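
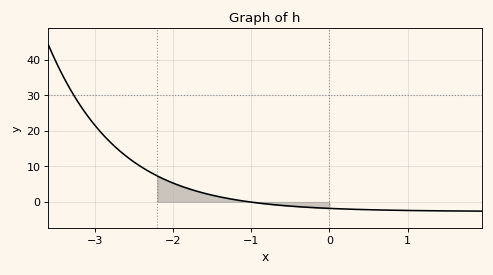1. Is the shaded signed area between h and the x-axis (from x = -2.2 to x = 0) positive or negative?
positive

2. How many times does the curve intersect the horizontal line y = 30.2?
1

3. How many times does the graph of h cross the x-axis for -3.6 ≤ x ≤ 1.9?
1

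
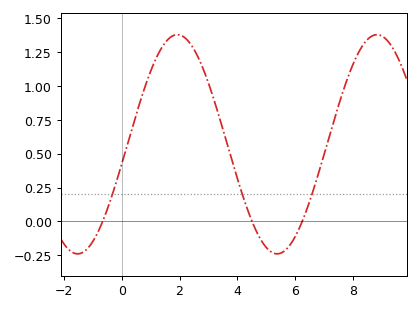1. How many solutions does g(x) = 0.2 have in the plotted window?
3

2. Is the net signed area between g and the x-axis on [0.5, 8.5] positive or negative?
positive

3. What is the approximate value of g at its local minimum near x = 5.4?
-0.24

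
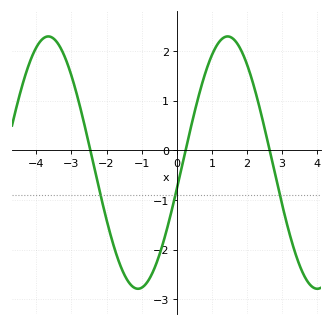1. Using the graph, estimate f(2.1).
1.5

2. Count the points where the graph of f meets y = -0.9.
3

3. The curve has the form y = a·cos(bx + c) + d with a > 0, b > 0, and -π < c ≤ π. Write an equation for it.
y = 2.54cos(1.2x - 1.8) - 0.25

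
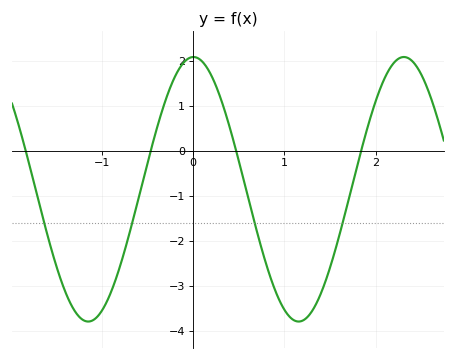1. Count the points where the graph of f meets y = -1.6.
4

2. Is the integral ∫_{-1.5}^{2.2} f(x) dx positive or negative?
negative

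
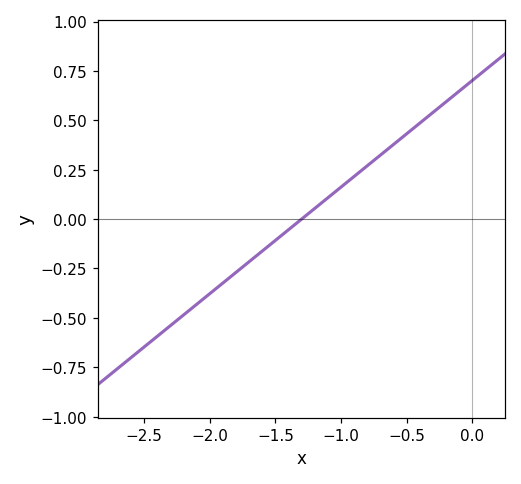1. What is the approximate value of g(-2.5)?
-0.648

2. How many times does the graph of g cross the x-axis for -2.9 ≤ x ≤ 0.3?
1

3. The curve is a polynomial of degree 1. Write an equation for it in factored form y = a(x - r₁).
y = 0.54(x + 1.3)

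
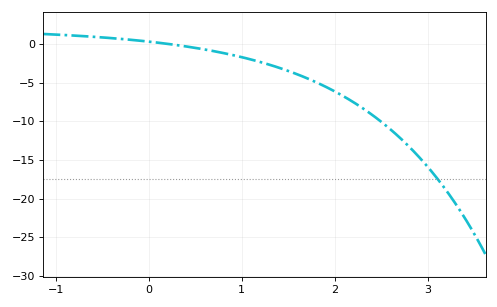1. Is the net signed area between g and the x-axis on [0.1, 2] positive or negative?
negative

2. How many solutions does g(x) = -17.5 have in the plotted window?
1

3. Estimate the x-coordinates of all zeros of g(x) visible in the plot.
0.222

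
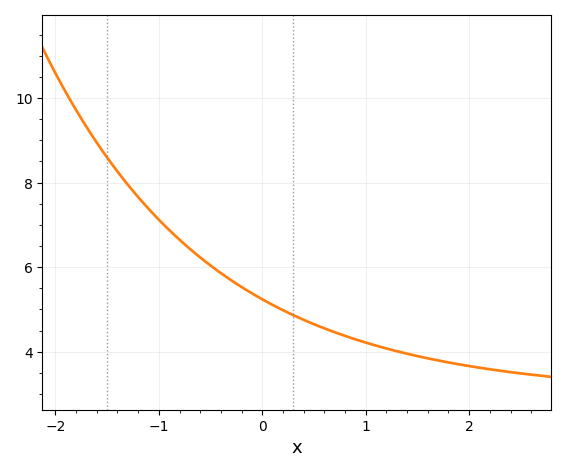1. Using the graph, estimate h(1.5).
3.8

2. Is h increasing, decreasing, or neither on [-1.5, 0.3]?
decreasing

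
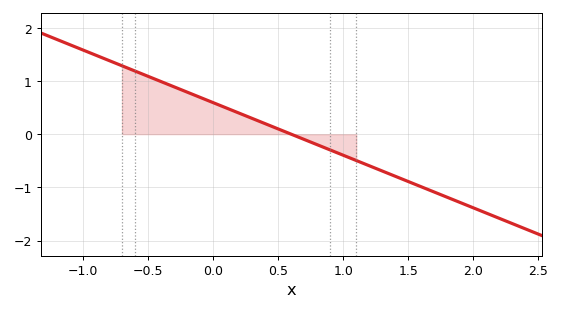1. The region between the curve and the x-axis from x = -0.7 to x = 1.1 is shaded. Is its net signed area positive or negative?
positive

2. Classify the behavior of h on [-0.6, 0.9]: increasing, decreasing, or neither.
decreasing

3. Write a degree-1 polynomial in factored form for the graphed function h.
y = -0.99(x - 0.6)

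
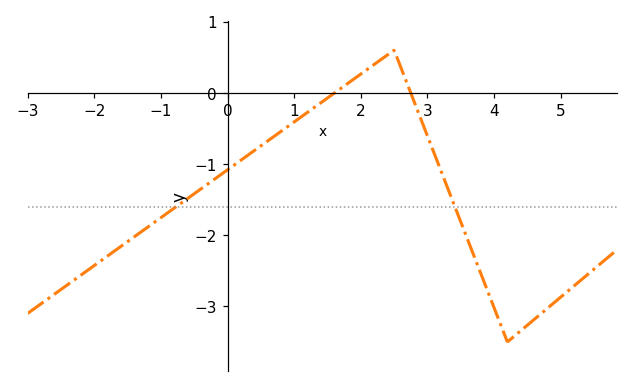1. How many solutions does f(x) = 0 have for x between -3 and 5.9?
2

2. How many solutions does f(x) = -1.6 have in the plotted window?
2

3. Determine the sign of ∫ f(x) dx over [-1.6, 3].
negative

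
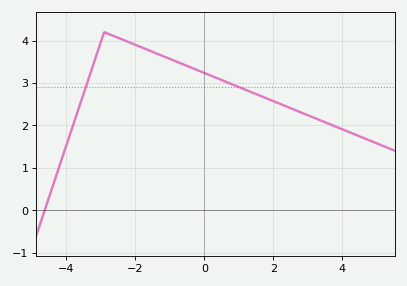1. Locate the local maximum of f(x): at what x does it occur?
-2.9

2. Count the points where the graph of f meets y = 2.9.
2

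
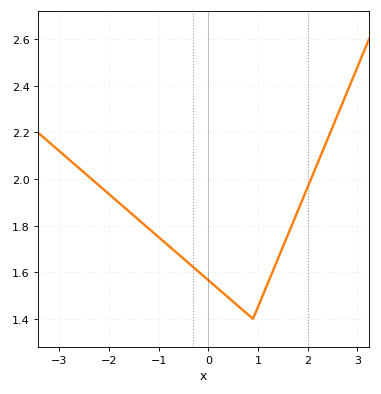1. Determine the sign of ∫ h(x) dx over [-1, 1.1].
positive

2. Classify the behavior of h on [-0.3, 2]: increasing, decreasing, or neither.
neither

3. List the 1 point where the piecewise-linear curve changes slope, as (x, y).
(0.9, 1.4)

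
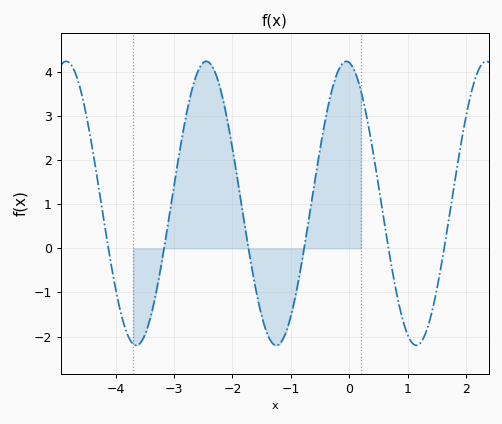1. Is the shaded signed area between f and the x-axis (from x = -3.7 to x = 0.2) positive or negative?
positive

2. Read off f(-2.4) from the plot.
4.2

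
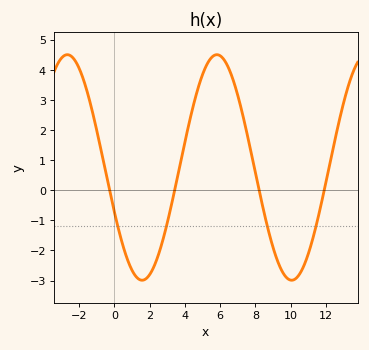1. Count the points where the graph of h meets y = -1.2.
4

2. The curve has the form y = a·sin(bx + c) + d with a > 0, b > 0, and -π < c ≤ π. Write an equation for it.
y = 3.75sin(0.74x - 2.73) + 0.76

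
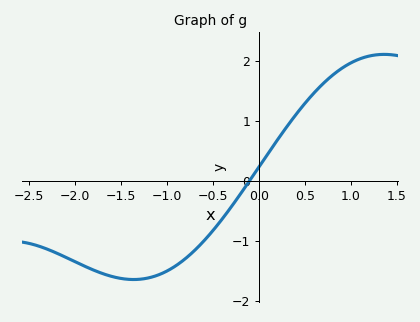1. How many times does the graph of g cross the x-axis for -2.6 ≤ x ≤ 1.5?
1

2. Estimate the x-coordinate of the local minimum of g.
-1.4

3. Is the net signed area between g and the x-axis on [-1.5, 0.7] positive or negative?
negative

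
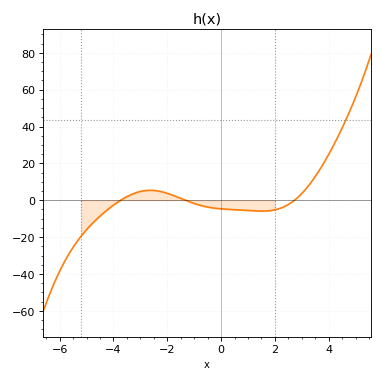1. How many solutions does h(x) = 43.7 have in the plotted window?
1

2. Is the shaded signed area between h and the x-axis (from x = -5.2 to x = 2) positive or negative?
negative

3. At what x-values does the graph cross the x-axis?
-3.73, -1.33, 2.73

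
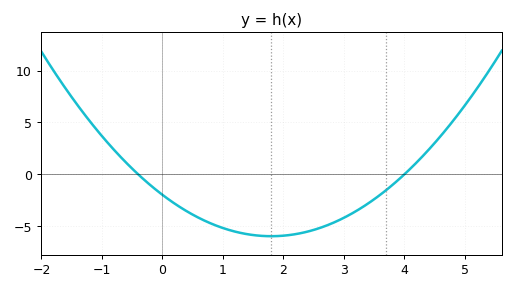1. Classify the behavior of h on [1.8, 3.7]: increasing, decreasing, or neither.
increasing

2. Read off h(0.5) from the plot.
-4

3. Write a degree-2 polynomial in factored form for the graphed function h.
y = 1.23(x + 0.4)(x - 4)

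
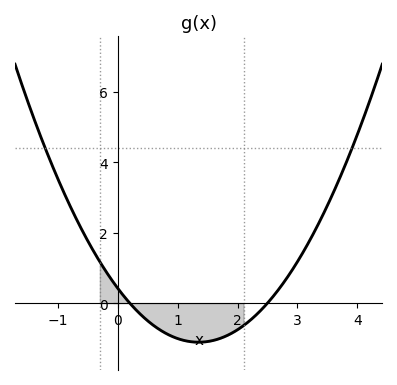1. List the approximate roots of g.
0.2, 2.5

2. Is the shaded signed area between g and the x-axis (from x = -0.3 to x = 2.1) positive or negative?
negative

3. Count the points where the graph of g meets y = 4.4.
2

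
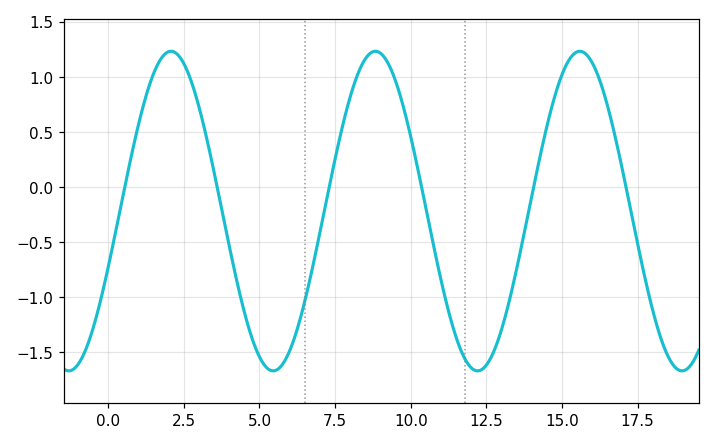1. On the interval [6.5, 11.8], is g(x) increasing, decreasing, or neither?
neither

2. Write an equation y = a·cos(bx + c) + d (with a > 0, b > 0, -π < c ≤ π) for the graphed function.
y = 1.45cos(0.93x - 1.93) - 0.22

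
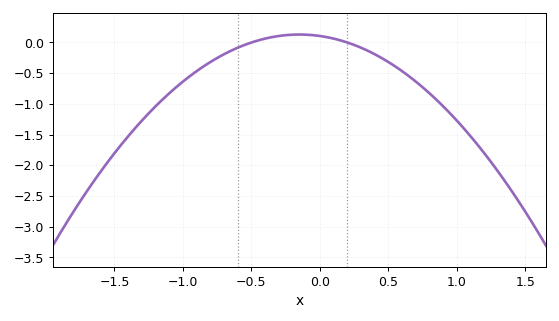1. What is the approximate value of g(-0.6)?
-0.1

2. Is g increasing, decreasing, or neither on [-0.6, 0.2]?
neither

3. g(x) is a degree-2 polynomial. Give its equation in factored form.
y = -1.06(x + 0.5)(x - 0.2)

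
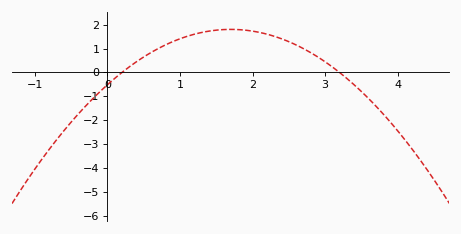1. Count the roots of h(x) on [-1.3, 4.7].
2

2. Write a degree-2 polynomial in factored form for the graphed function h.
y = -0.8(x - 0.2)(x - 3.2)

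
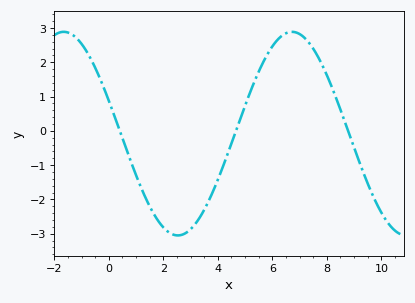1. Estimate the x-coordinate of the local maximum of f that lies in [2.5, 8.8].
6.8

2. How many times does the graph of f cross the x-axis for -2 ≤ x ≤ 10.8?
3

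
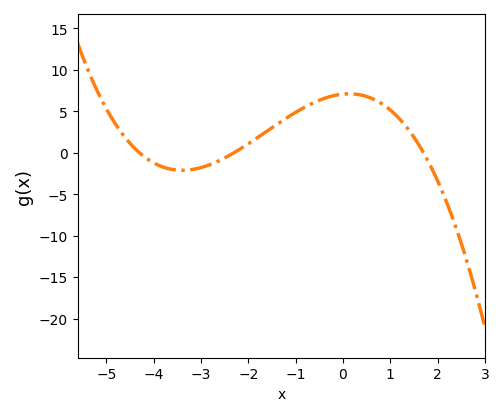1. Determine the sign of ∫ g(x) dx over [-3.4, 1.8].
positive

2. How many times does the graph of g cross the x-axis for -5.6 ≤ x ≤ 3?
3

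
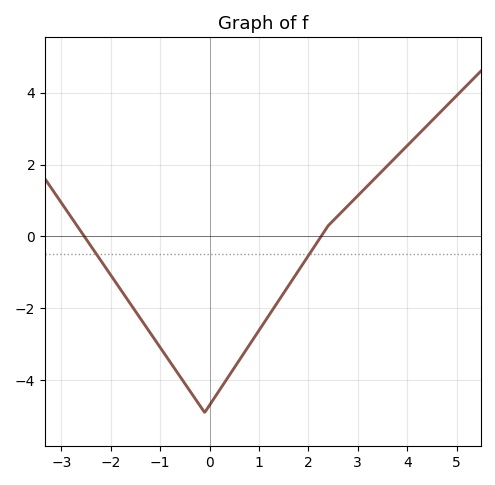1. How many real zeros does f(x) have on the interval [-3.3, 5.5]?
2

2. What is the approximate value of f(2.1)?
-0.4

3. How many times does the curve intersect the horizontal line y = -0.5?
2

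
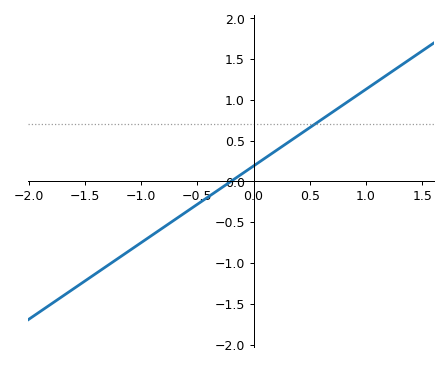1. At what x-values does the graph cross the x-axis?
-0.2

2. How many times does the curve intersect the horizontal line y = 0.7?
1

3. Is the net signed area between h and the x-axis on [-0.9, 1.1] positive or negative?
positive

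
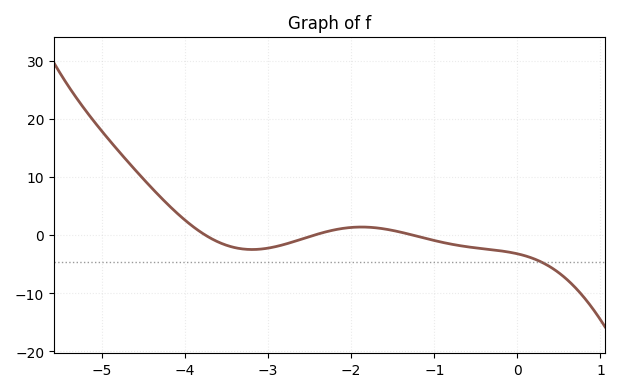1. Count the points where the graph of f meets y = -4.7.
1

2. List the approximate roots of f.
-3.75, -2.45, -1.26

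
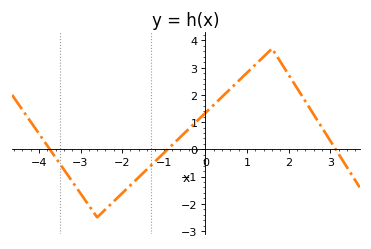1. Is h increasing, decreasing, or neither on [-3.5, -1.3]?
neither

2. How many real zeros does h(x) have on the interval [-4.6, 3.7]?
3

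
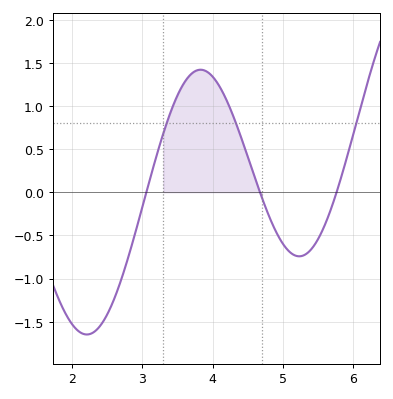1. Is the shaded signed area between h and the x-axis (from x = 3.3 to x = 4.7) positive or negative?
positive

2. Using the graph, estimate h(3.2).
0.414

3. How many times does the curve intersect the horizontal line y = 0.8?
3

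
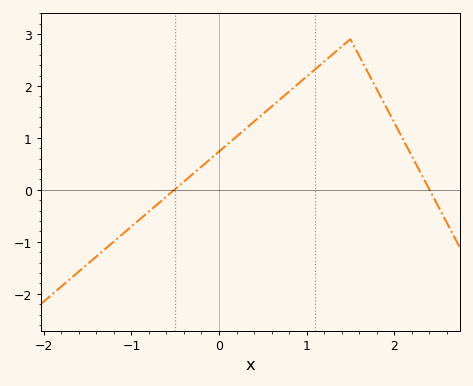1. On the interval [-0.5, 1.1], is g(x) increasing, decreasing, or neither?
increasing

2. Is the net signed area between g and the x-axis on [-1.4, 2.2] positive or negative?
positive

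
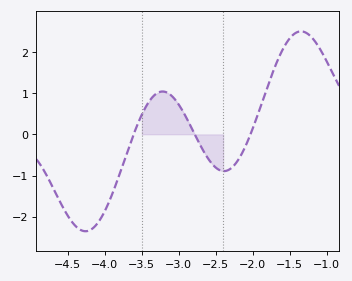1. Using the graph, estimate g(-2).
0.148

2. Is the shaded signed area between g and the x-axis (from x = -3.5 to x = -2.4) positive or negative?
positive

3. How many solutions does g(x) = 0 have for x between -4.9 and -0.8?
3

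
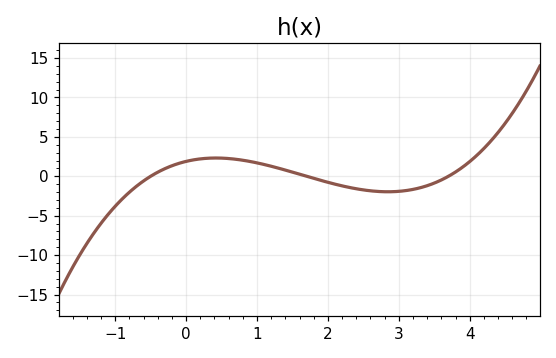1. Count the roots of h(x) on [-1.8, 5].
3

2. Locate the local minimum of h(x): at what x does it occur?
2.85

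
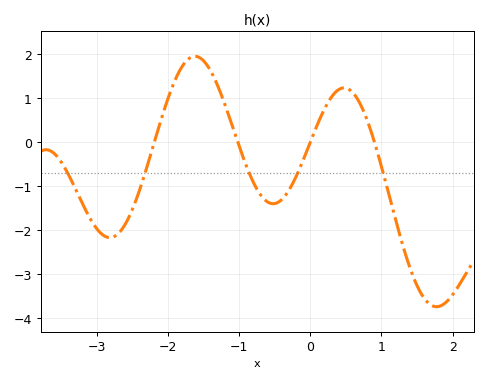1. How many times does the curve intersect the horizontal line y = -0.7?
5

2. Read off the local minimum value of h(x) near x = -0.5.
-1.4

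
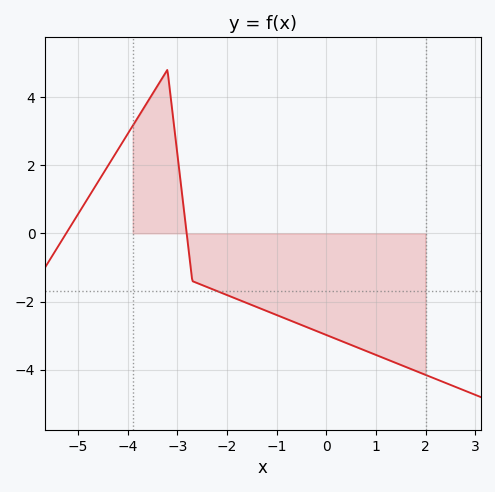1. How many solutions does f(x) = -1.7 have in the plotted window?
1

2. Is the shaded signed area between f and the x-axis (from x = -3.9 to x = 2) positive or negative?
negative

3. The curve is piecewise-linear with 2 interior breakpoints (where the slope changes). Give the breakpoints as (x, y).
(-3.2, 4.8); (-2.7, -1.4)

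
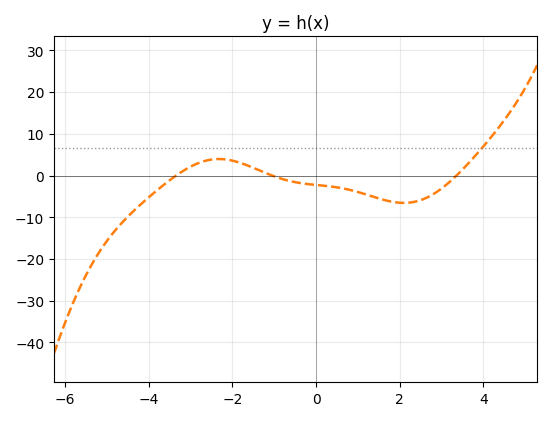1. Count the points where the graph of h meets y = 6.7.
1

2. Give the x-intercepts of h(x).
-3.4, -1, 3.4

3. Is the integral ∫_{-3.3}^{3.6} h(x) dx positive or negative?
negative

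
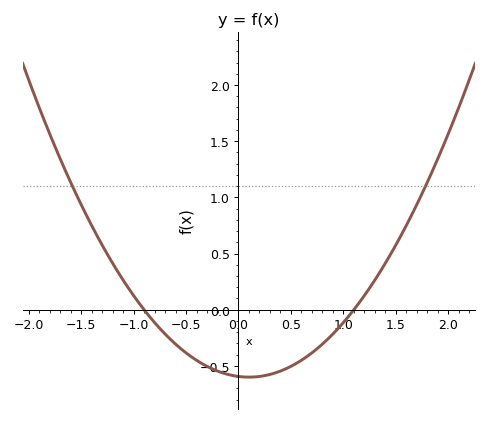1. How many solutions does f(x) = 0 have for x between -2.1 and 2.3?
2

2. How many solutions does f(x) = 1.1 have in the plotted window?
2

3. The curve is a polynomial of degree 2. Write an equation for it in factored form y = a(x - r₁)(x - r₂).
y = 0.6(x + 0.9)(x - 1.1)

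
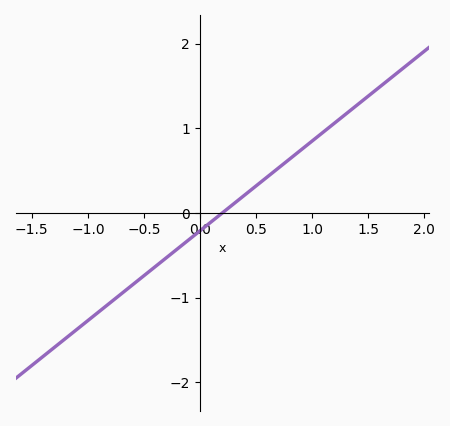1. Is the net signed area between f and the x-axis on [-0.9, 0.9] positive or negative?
negative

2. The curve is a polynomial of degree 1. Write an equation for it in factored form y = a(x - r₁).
y = 1.06(x - 0.2)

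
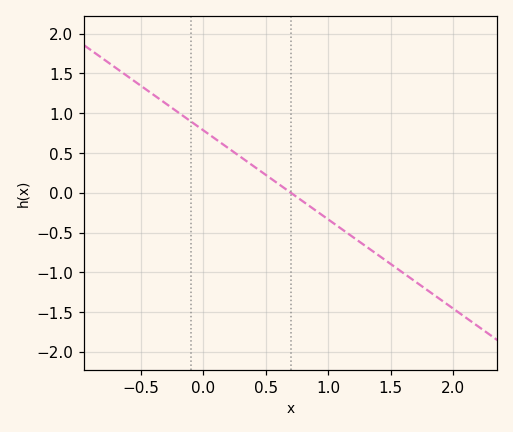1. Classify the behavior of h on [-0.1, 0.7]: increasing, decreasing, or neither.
decreasing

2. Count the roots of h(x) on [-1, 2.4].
1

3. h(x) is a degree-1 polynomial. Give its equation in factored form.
y = -1.12(x - 0.7)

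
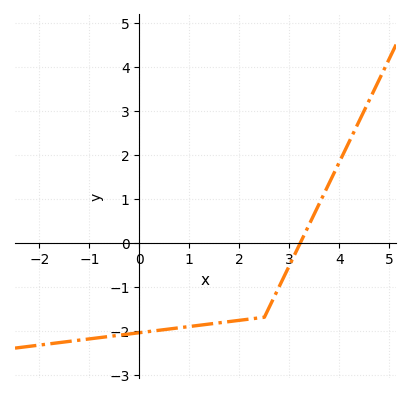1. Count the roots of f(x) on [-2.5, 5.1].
1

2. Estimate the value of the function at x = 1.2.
-1.9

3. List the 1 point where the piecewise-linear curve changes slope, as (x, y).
(2.5, -1.7)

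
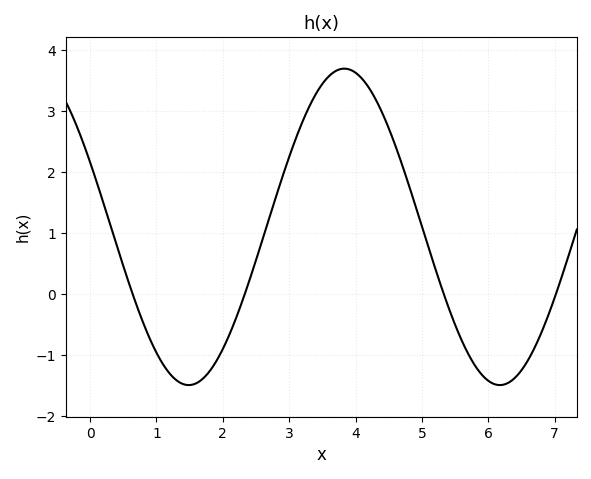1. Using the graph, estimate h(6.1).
-1.5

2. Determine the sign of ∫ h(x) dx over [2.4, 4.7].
positive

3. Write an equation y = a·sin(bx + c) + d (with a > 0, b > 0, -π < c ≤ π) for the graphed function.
y = 2.59sin(1.3x + 2.7) + 1.1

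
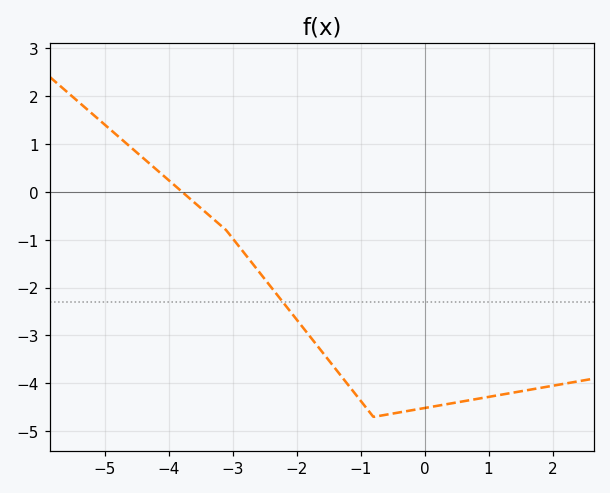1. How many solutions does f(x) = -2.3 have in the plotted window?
1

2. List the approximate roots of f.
-3.79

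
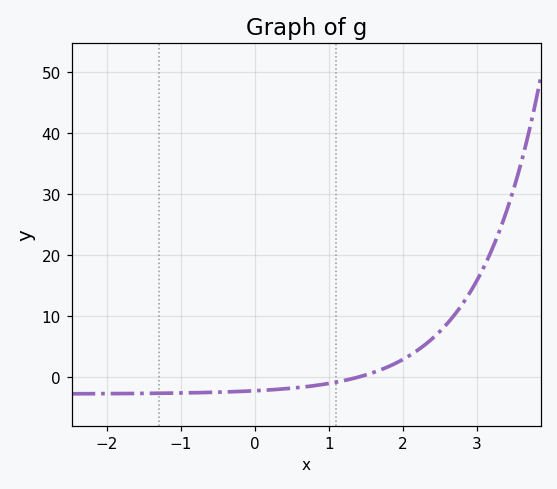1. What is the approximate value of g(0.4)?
-1.87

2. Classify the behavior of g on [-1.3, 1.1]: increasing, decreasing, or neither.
increasing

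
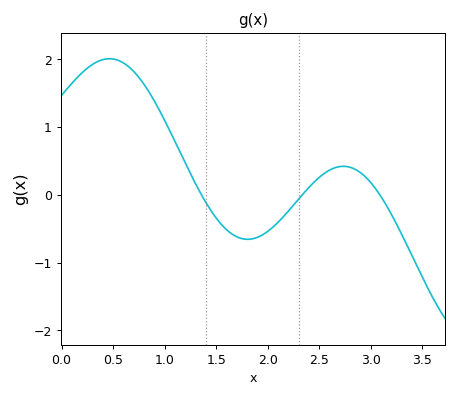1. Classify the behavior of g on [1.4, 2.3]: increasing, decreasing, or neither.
neither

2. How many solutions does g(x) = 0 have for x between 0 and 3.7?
3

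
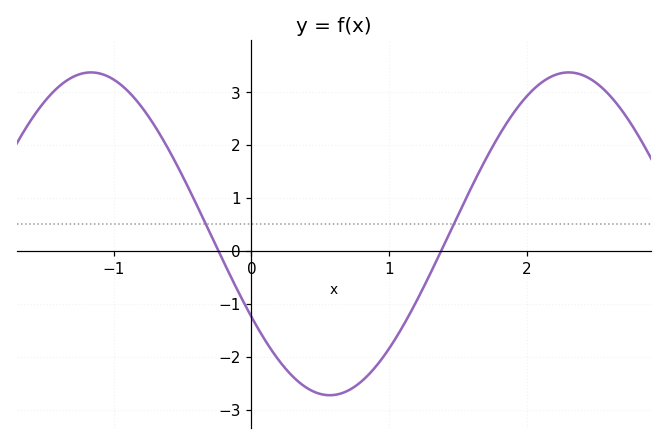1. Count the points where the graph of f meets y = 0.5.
2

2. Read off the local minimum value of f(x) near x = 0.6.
-2.7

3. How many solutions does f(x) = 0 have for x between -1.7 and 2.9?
2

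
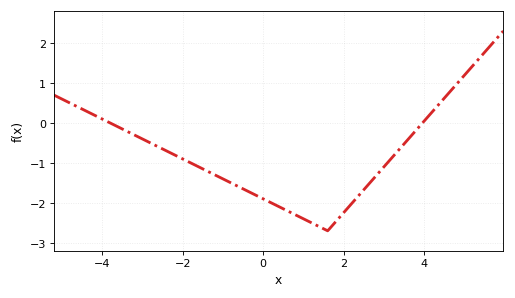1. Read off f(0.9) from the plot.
-2.35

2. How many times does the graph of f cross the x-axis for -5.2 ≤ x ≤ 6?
2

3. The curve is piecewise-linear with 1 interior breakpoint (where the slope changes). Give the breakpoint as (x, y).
(1.6, -2.7)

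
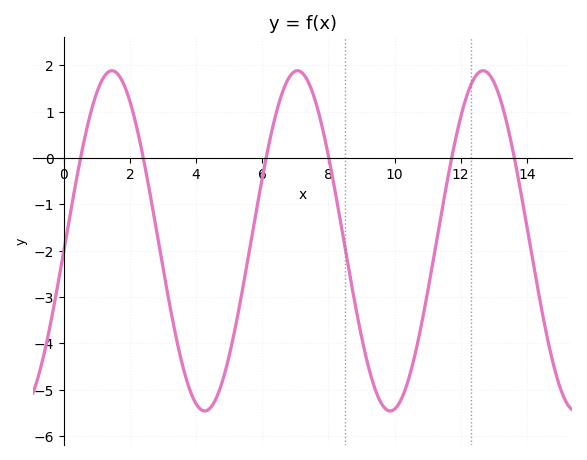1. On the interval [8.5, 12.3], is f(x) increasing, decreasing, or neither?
neither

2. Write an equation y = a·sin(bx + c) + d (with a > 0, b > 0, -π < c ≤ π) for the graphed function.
y = 3.67sin(1.1x - 0.06) - 1.79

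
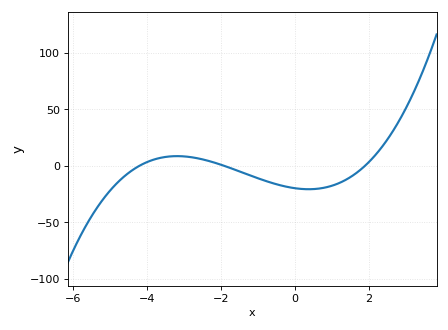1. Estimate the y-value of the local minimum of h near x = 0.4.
-20.6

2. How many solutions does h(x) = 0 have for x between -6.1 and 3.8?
3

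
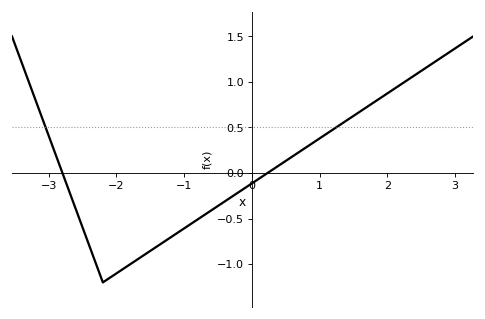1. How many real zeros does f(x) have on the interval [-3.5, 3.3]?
2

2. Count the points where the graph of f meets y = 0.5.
2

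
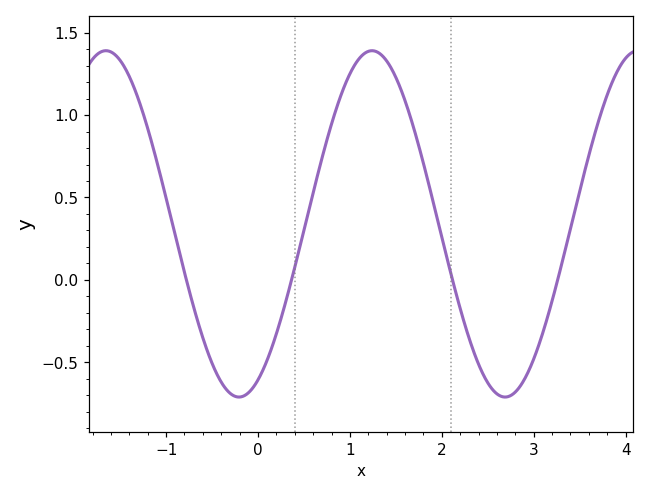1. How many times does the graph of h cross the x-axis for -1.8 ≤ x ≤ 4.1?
4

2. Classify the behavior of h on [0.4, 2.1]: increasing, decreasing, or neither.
neither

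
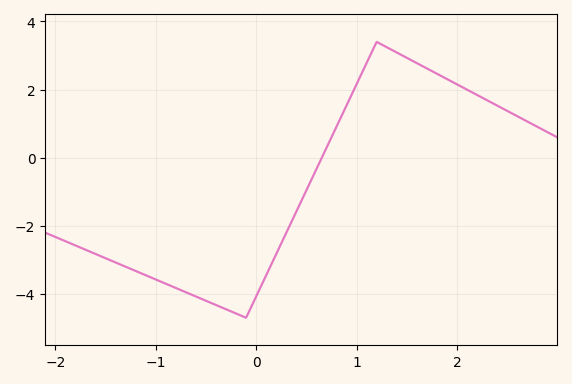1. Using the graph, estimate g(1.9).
2.31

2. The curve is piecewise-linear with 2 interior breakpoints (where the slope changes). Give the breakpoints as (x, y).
(-0.1, -4.7); (1.2, 3.4)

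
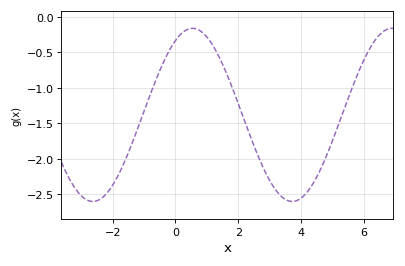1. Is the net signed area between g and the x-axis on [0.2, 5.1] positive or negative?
negative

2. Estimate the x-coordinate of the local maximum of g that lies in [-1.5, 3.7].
0.545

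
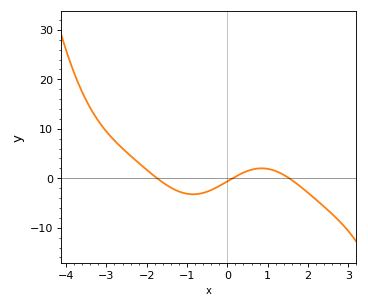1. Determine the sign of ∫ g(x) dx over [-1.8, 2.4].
negative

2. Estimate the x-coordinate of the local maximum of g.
0.847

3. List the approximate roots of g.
-1.74, 0.128, 1.53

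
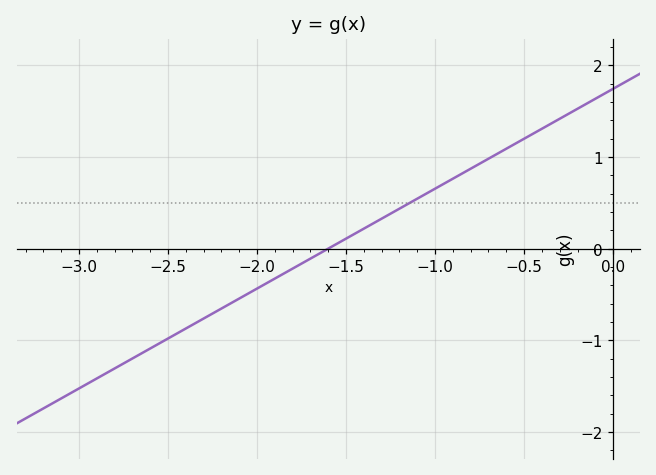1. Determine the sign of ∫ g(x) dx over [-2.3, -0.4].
positive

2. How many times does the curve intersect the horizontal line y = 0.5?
1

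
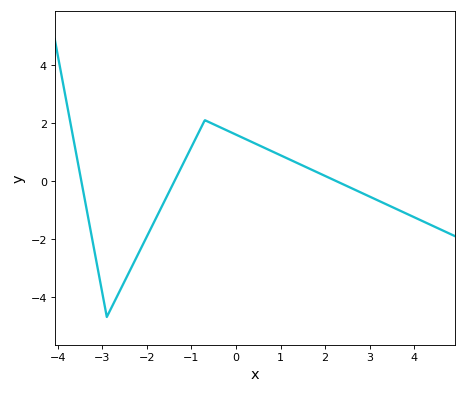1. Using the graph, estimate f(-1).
1.17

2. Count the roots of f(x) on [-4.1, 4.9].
3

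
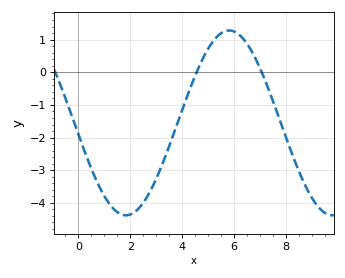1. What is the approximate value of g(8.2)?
-2.4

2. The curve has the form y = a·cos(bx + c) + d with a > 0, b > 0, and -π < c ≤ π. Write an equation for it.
y = 2.83cos(0.79x + 1.7) - 1.55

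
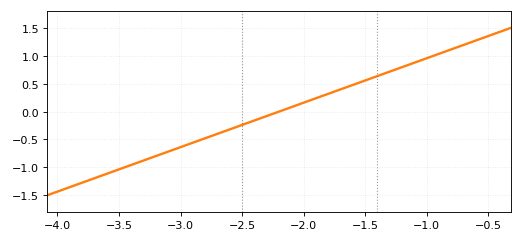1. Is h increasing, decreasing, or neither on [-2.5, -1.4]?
increasing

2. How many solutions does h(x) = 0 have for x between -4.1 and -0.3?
1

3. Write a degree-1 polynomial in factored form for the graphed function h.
y = 0.8(x + 2.2)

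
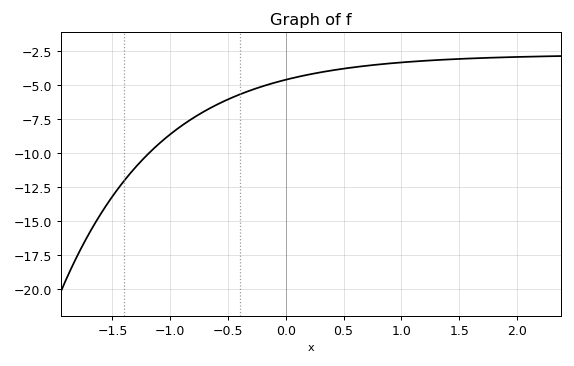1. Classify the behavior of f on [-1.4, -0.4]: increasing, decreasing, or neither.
increasing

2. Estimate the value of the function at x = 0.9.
-3.4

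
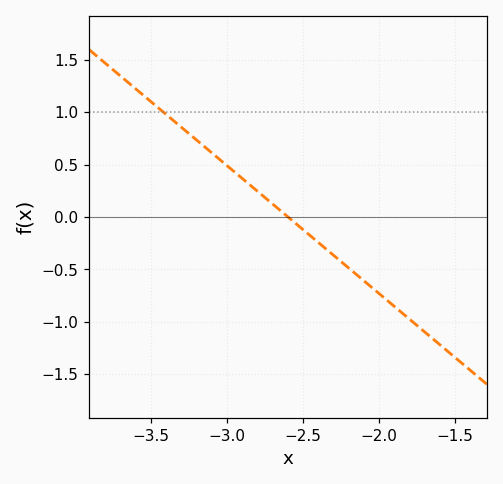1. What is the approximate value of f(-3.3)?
0.854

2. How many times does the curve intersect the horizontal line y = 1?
1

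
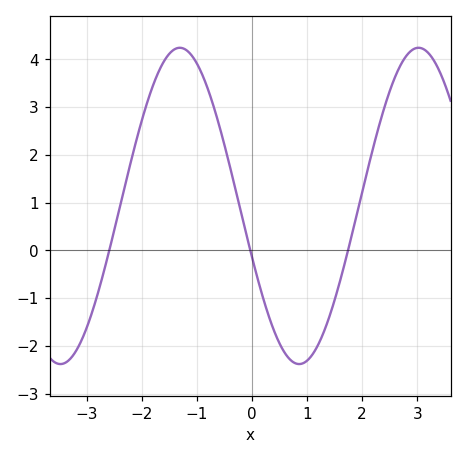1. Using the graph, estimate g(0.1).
-0.581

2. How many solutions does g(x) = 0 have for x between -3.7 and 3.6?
3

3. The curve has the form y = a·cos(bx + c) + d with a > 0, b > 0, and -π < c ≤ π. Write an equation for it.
y = 3.31cos(1.45x + 1.9) + 0.93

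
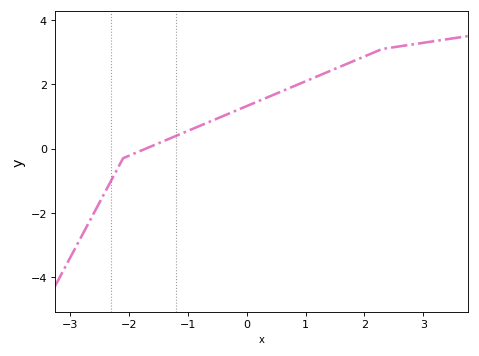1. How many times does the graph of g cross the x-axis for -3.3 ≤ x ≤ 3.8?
1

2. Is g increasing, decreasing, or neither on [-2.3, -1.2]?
increasing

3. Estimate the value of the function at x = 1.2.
2.2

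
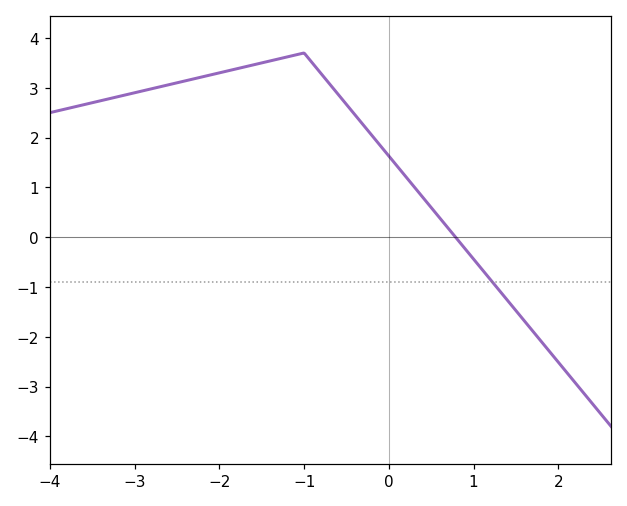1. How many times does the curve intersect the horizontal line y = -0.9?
1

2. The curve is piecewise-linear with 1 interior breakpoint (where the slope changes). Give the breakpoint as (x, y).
(-1, 3.7)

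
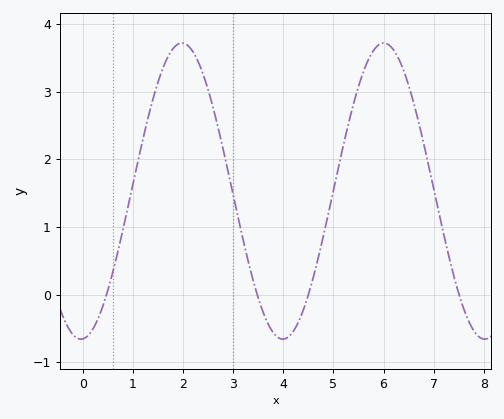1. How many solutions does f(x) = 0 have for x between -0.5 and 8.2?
4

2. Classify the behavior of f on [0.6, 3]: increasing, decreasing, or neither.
neither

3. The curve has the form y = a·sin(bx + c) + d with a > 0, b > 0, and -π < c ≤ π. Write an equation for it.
y = 2.19sin(1.6x - 1.5) + 1.53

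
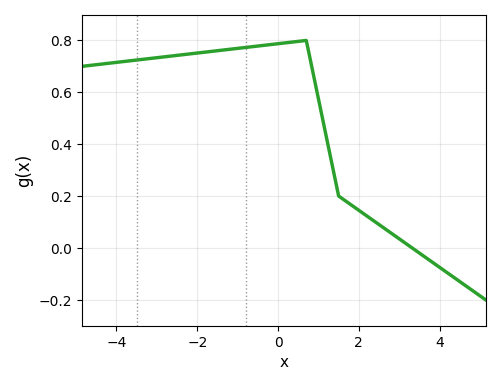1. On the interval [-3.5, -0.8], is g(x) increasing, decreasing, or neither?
increasing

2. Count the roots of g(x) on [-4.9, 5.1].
1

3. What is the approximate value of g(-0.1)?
0.78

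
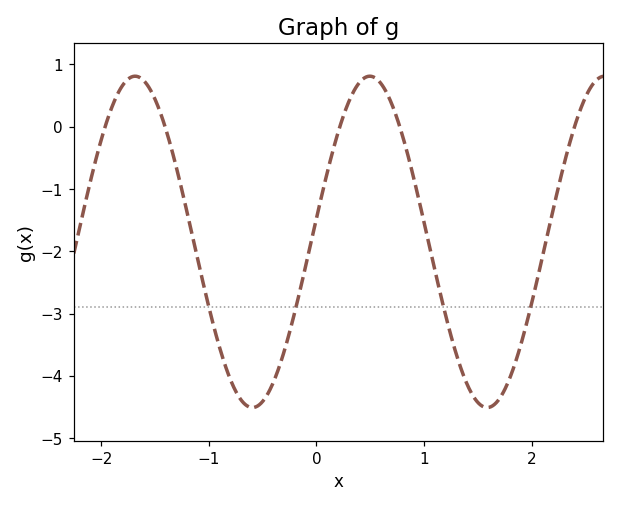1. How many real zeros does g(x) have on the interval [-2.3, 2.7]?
5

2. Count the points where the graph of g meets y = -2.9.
4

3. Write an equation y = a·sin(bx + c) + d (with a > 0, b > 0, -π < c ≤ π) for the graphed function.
y = 2.66sin(2.9x + 0.14) - 1.85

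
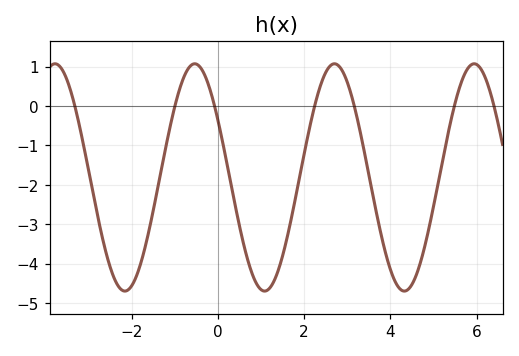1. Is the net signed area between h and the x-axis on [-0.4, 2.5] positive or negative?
negative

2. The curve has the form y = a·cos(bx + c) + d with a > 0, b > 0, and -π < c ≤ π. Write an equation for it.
y = 2.88cos(1.9x + 1) - 1.81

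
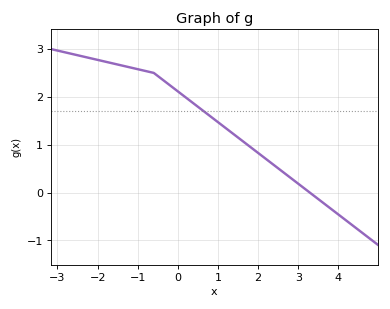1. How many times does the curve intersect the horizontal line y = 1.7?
1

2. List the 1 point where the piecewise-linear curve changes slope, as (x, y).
(-0.6, 2.5)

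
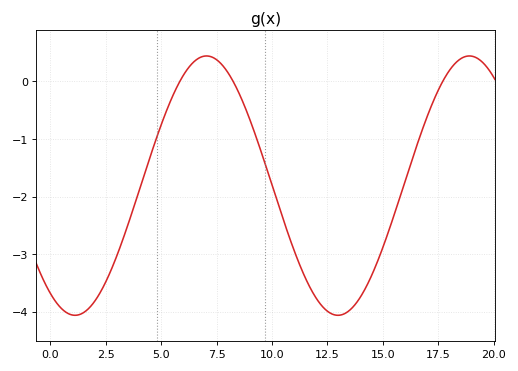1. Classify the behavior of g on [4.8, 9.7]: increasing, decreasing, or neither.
neither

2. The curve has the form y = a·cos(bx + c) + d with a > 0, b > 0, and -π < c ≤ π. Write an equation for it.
y = 2.25cos(0.53x + 2.55) - 1.81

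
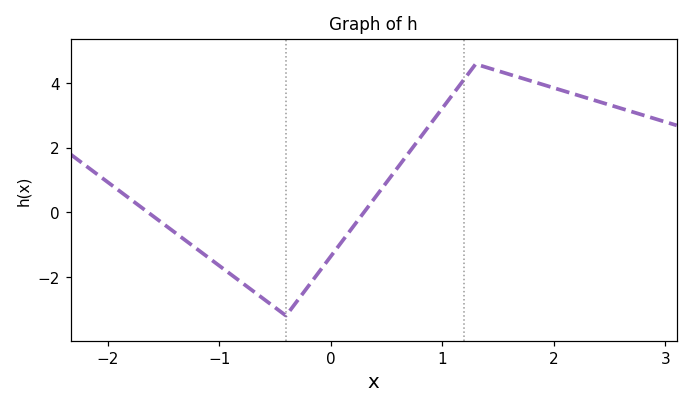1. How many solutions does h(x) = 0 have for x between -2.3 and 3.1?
2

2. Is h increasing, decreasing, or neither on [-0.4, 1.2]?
increasing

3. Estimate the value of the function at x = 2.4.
3.4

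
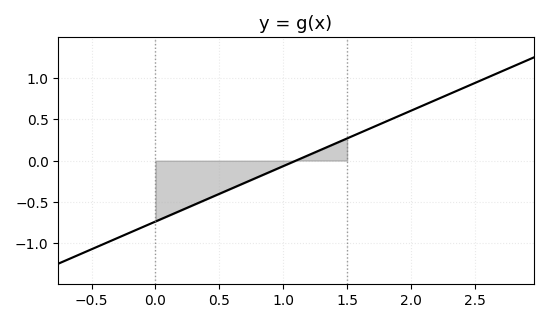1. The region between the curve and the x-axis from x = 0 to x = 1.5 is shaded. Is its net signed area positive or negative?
negative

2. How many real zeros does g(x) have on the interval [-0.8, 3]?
1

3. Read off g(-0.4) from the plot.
-1.01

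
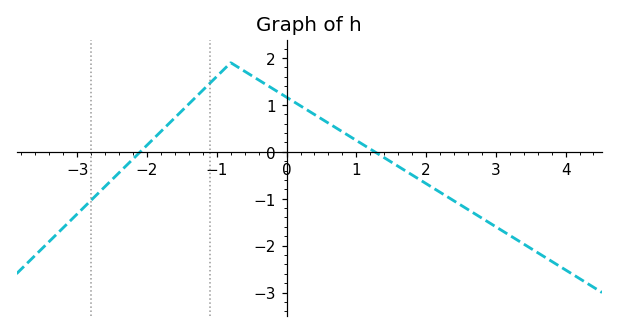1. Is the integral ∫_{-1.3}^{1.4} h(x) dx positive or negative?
positive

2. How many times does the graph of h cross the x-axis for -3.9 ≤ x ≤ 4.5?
2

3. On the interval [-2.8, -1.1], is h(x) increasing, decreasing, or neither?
increasing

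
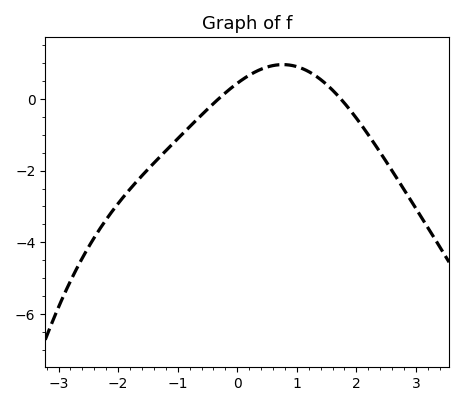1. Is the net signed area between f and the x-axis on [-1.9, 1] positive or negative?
negative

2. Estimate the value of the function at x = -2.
-3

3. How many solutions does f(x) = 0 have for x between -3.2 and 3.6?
2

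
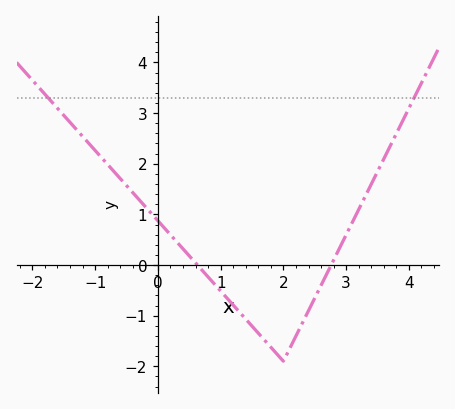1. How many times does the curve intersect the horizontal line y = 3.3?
2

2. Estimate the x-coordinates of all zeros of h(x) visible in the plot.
0.6, 2.8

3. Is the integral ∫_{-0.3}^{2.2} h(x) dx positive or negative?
negative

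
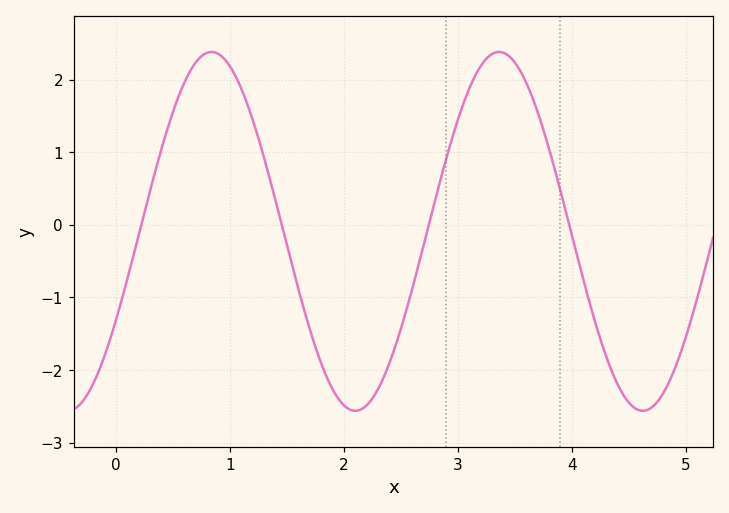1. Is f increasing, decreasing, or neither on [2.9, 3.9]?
neither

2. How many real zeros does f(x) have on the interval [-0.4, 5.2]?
4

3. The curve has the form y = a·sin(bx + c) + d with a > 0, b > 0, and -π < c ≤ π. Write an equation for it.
y = 2.47sin(2.49x - 0.52) - 0.09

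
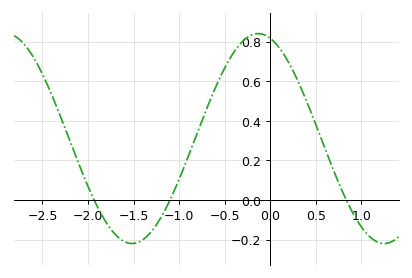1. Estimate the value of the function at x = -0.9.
0.22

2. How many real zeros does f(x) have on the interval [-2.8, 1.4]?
3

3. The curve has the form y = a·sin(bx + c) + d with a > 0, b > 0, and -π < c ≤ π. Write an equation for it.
y = 0.53sin(2.27x + 1.87) + 0.31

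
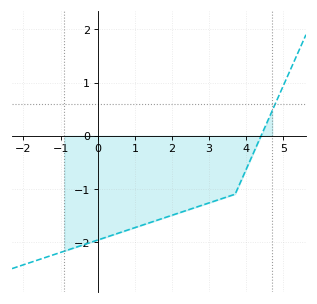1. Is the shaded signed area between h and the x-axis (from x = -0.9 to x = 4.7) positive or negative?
negative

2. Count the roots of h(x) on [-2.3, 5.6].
1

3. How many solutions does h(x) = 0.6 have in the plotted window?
1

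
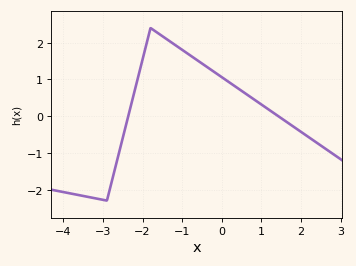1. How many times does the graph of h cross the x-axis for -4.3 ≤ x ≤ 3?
2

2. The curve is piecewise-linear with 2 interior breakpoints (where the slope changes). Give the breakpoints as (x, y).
(-2.9, -2.3); (-1.8, 2.4)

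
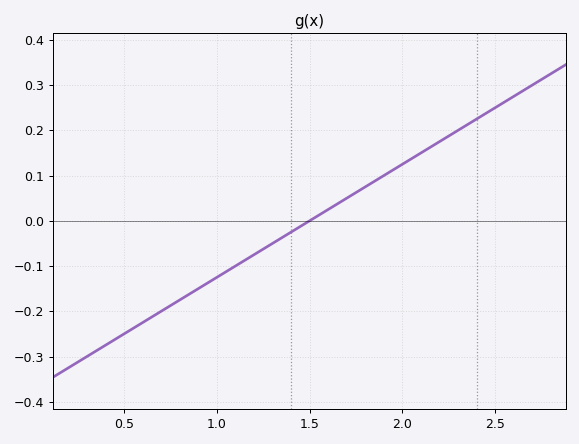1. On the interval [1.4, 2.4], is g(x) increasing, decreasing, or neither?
increasing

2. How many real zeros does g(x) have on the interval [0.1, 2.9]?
1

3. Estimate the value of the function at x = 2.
0.12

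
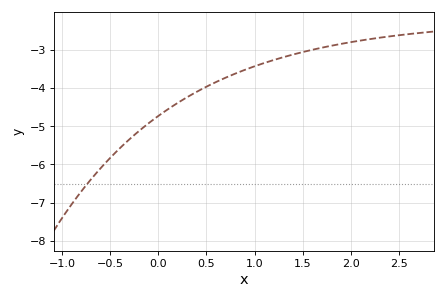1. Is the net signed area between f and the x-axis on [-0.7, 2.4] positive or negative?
negative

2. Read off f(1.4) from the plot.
-3.12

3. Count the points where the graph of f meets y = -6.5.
1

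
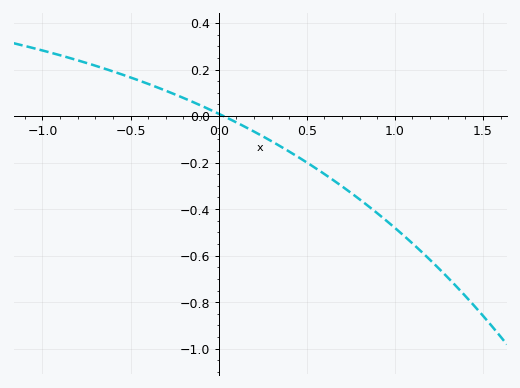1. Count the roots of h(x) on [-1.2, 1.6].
1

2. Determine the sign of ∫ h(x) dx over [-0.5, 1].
negative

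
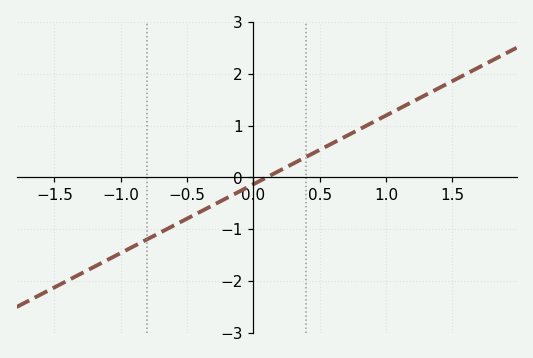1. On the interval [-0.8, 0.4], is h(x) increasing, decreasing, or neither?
increasing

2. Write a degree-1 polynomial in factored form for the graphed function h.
y = 1.33(x - 0.1)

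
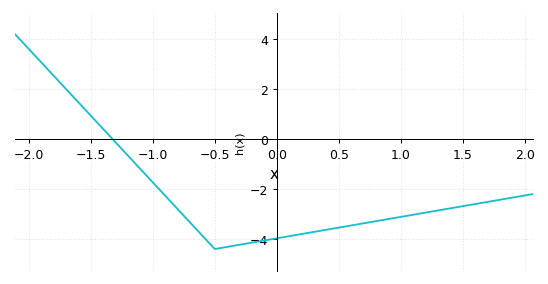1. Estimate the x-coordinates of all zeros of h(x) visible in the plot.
-1.32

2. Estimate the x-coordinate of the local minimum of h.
-0.499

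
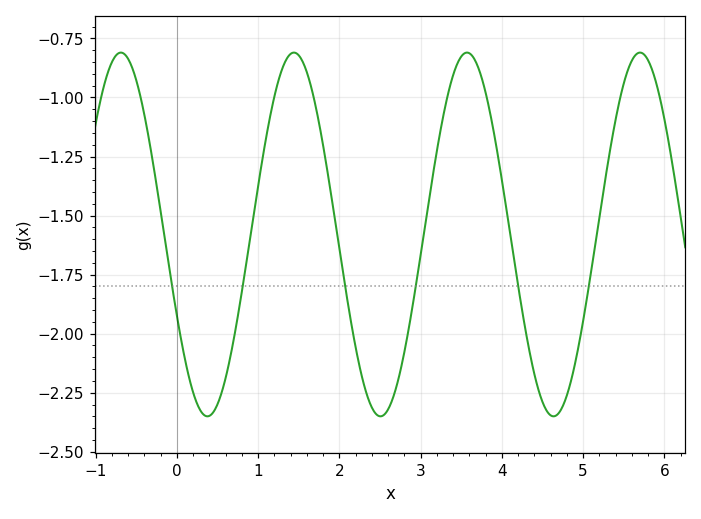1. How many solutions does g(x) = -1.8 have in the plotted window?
6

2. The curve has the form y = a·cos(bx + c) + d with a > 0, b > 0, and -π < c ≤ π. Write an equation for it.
y = 0.77cos(3x + 2) - 1.58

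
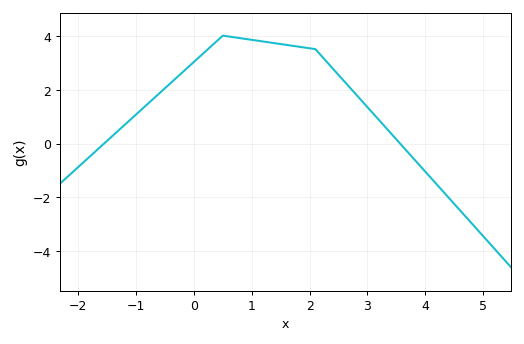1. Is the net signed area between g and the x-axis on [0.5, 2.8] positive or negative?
positive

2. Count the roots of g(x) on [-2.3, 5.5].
2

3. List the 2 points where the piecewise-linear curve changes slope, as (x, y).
(0.5, 4); (2.1, 3.5)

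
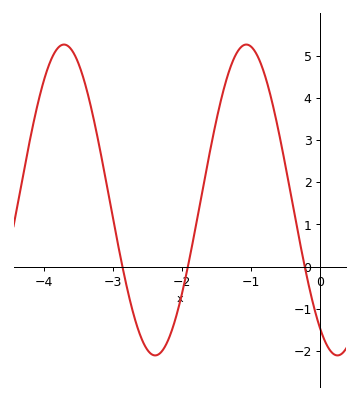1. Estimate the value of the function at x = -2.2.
-1.7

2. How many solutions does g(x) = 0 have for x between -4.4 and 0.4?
3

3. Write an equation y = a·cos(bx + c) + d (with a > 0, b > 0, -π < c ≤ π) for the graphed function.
y = 3.68cos(2.4x + 2.6) + 1.58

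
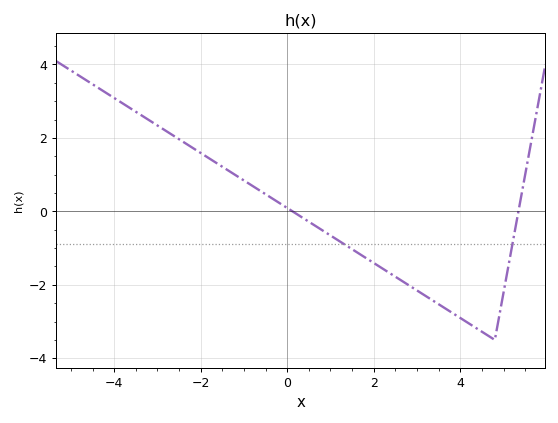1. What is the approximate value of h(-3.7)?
2.86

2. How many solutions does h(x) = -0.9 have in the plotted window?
2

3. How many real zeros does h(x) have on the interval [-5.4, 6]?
2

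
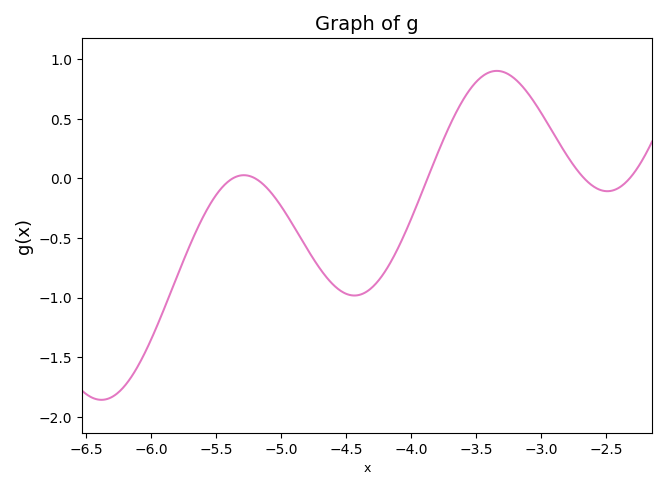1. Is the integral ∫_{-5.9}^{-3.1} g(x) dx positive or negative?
negative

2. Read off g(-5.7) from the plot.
-0.554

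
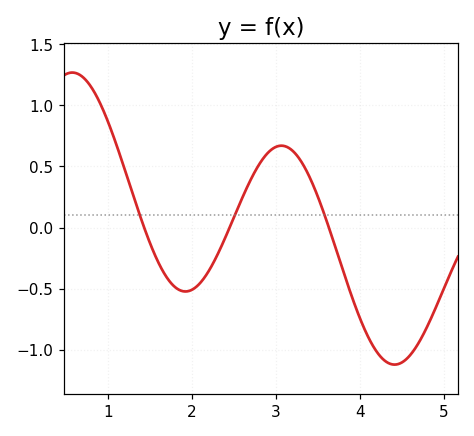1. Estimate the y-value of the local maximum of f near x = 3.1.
0.65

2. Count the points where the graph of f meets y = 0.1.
3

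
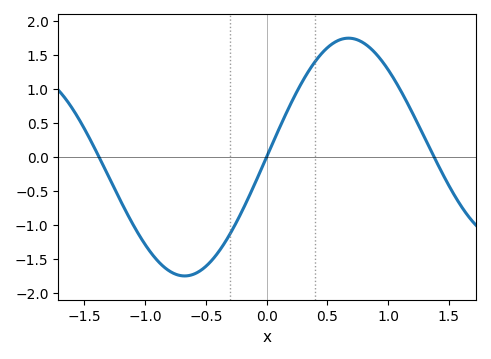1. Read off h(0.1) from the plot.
0.405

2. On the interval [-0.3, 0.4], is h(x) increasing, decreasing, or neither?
increasing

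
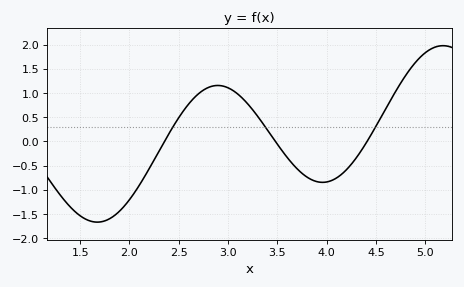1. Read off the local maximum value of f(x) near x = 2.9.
1.15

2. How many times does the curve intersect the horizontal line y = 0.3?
3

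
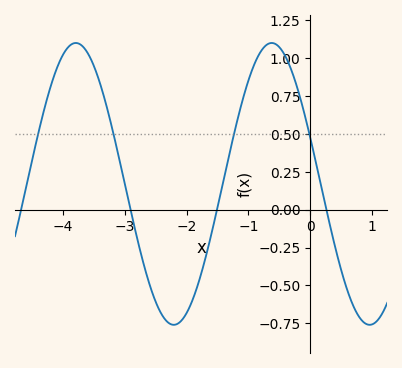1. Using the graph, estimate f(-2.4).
-0.694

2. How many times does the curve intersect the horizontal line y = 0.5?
4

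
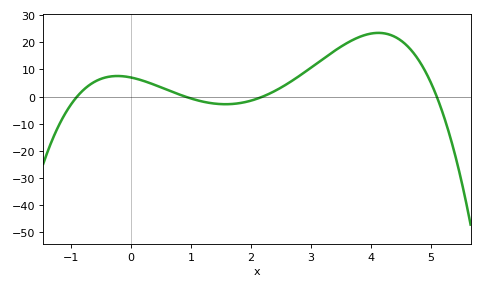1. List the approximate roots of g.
-0.9, 0.9, 2.2, 5.1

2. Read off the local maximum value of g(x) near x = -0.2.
7.55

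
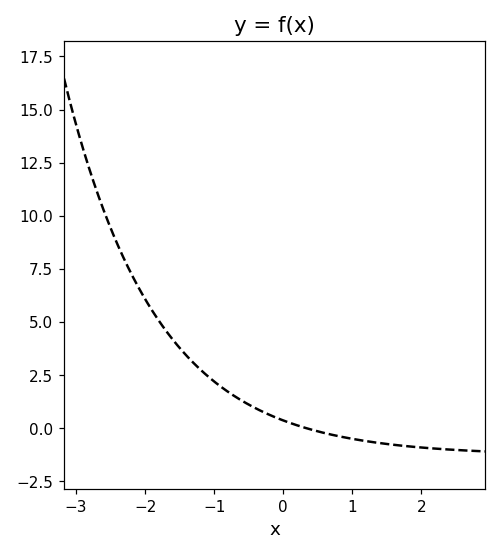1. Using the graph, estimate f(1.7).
-1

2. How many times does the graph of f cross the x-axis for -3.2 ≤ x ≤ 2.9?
1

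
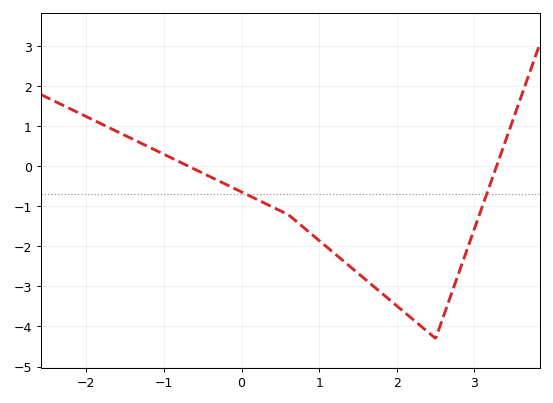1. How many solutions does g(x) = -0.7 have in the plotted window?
2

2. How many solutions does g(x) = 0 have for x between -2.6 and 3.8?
2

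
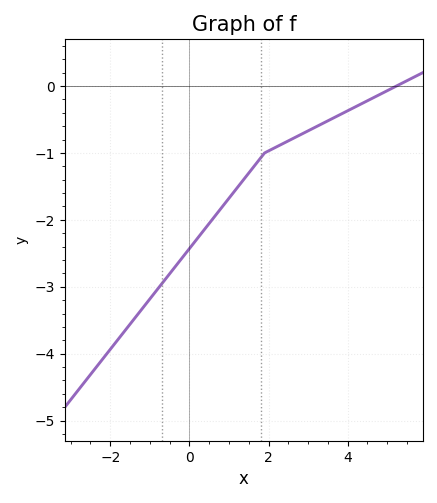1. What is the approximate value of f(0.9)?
-1.75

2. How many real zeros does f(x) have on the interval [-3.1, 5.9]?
1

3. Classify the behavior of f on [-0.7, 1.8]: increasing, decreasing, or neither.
increasing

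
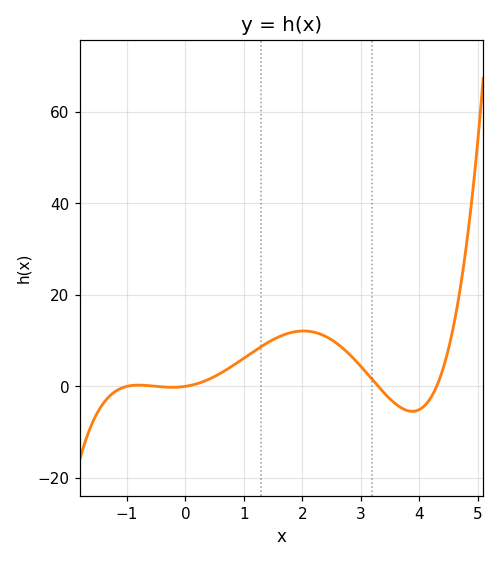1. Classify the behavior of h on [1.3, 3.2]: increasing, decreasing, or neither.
neither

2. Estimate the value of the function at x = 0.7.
4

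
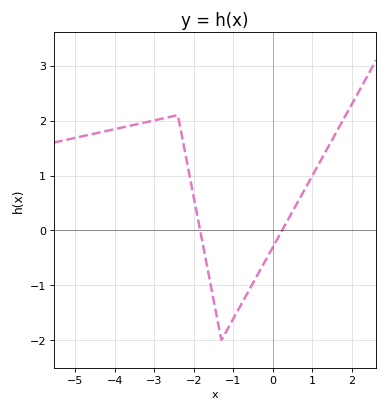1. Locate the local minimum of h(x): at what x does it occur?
-1.3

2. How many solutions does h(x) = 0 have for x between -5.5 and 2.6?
2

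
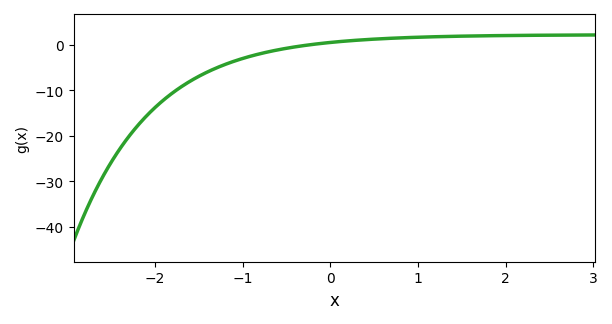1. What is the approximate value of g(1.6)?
1.96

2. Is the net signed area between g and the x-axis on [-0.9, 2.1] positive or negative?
positive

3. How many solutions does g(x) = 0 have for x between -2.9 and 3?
1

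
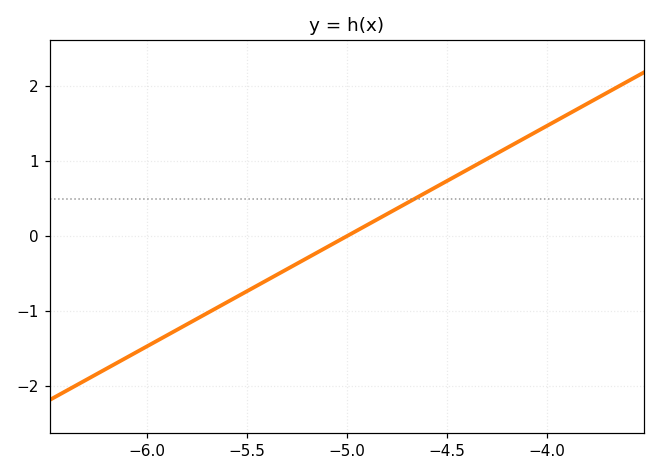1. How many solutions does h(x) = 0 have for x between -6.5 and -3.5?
1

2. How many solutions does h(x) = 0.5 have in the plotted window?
1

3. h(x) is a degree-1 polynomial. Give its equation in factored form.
y = 1.47(x + 5)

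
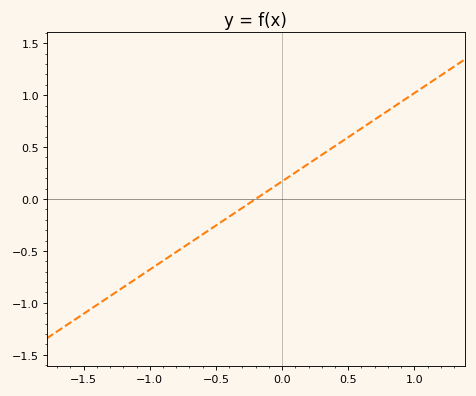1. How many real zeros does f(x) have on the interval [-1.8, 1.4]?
1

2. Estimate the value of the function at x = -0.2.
0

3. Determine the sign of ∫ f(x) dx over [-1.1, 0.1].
negative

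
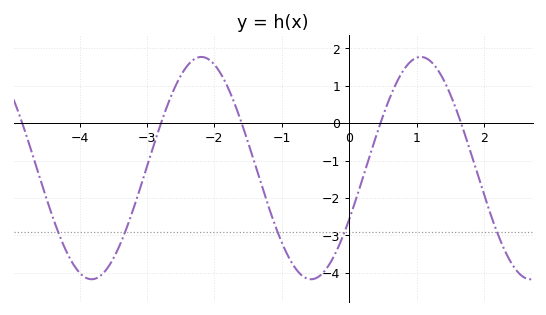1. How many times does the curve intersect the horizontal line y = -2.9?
5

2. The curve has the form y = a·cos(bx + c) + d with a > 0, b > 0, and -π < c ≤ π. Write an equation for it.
y = 2.97cos(1.93x - 2.05) - 1.2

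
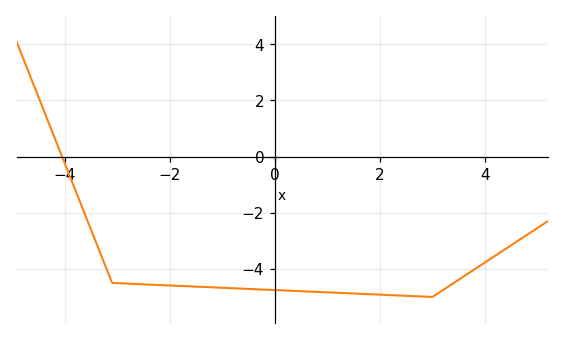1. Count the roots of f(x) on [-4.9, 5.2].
1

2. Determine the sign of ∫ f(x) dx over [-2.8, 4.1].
negative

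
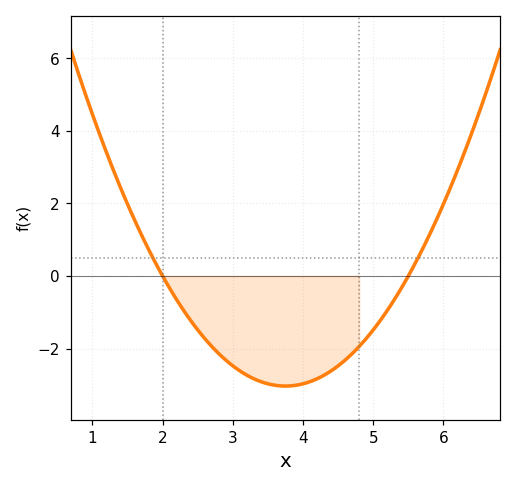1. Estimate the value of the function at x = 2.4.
-1.2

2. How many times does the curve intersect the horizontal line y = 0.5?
2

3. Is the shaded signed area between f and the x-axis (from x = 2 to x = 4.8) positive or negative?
negative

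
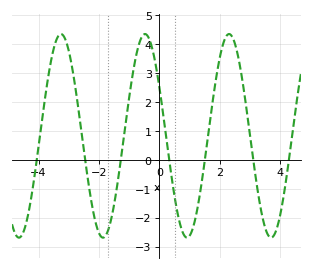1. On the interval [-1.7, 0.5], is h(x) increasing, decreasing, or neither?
neither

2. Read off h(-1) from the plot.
2.2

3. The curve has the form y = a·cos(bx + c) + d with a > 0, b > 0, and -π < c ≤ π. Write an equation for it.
y = 3.52cos(2.3x + 1.1) + 0.83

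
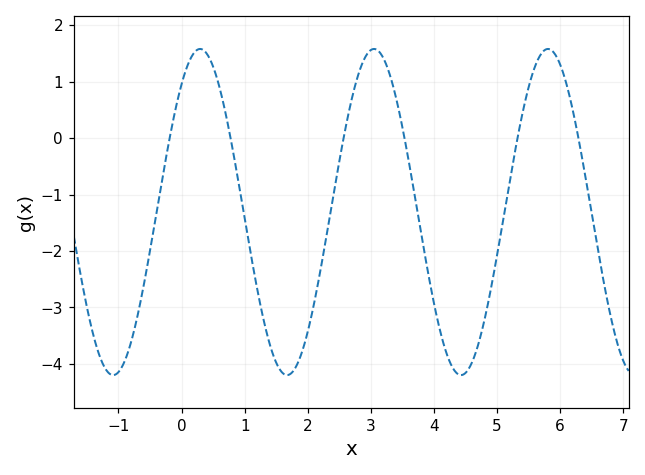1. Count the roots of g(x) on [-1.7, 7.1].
6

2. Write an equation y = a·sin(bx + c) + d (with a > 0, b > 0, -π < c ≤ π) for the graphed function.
y = 2.89sin(2.28x + 0.9) - 1.31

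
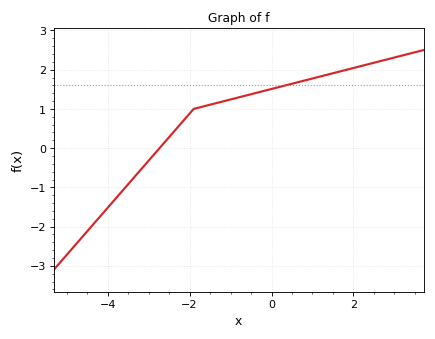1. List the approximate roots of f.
-2.73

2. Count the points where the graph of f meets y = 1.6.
1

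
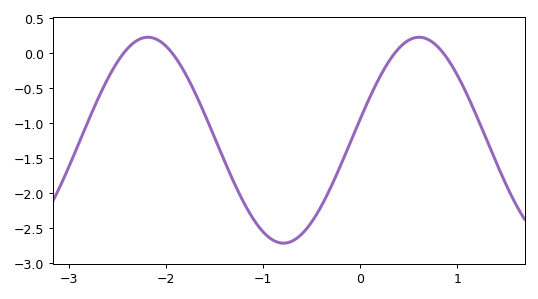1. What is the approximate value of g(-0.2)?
-1.6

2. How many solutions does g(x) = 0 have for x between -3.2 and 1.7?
4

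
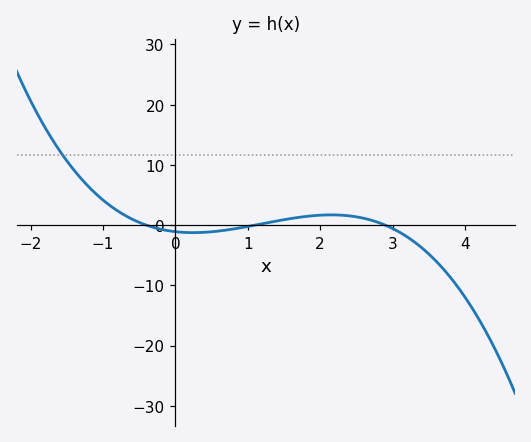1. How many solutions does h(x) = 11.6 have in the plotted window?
1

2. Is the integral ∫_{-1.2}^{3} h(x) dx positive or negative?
positive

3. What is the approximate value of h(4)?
-11.9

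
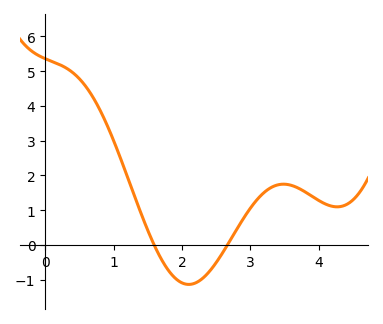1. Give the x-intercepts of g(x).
1.59, 2.67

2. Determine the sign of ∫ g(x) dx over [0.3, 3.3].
positive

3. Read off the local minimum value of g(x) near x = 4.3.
1.1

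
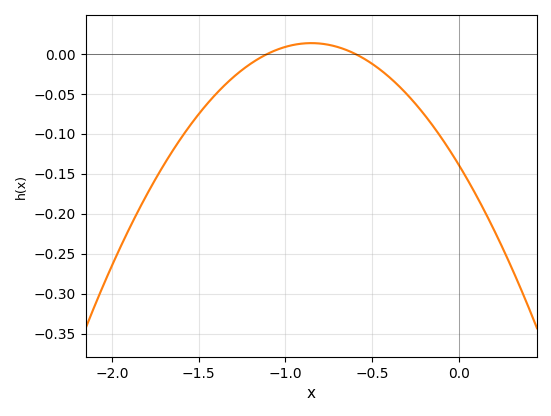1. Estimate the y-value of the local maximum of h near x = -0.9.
0.015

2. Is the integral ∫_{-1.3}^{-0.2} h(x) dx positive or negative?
negative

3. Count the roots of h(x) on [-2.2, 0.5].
2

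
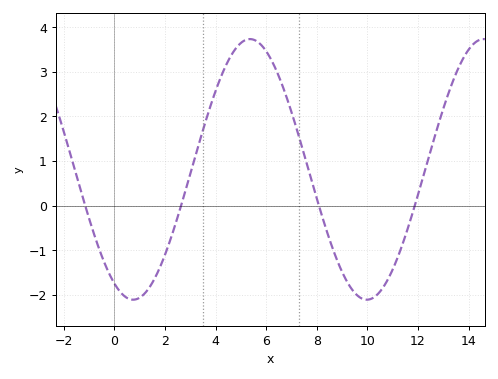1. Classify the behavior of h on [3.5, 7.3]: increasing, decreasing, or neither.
neither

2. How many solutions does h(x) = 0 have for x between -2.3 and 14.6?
4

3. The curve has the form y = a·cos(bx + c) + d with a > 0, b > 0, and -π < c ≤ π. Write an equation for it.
y = 2.92cos(0.68x + 2.6) + 0.81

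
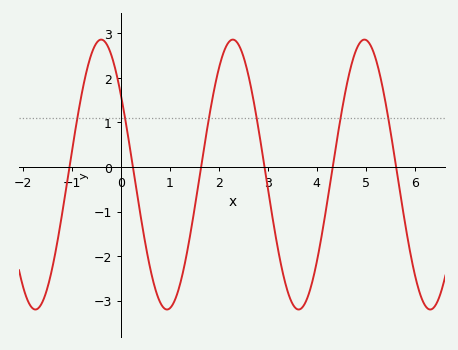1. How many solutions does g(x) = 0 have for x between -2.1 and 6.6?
6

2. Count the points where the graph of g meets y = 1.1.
6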